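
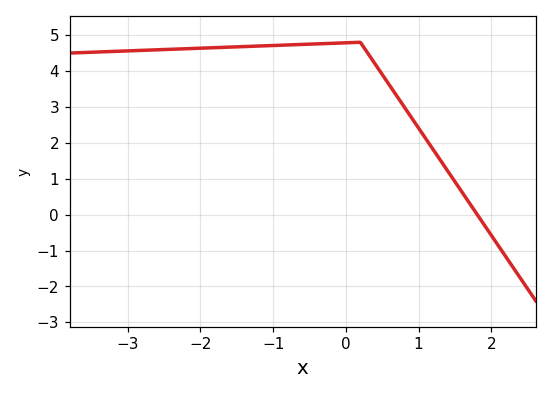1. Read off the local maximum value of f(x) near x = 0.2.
4.8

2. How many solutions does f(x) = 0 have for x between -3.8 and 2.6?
1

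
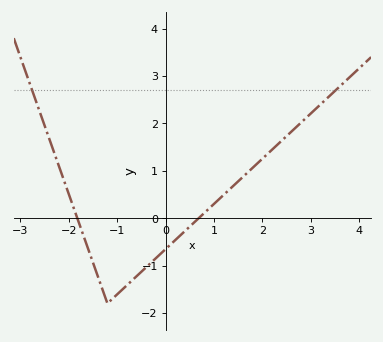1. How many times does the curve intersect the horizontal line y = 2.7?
2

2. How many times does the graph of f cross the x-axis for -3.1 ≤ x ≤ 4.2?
2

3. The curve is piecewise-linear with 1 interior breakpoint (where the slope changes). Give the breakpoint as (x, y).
(-1.2, -1.8)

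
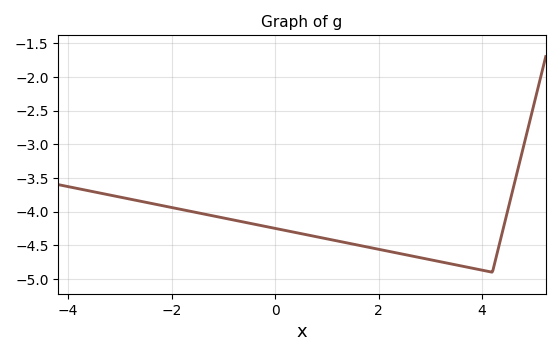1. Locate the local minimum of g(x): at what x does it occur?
4.2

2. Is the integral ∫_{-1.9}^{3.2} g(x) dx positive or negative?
negative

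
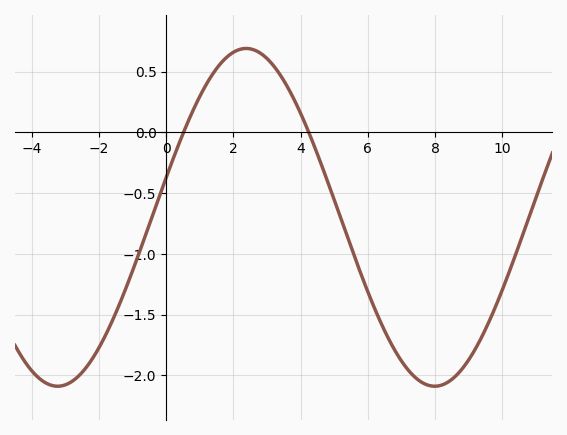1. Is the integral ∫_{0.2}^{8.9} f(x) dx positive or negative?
negative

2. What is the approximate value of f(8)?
-2.09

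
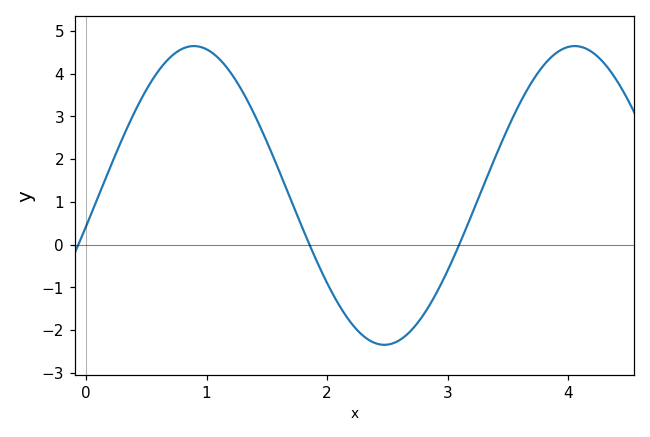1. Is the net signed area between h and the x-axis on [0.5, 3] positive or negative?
positive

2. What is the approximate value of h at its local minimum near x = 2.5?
-2.35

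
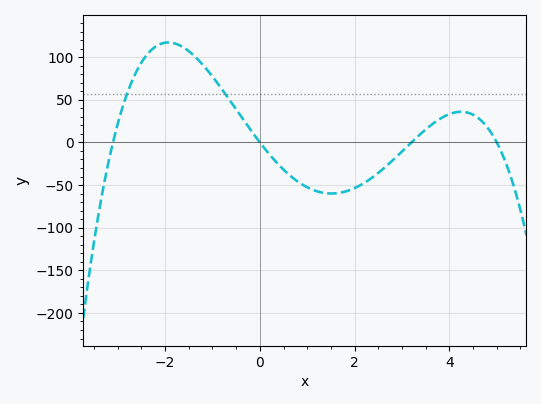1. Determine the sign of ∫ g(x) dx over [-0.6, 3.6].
negative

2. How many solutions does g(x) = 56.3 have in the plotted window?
2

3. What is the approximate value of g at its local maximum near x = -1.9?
115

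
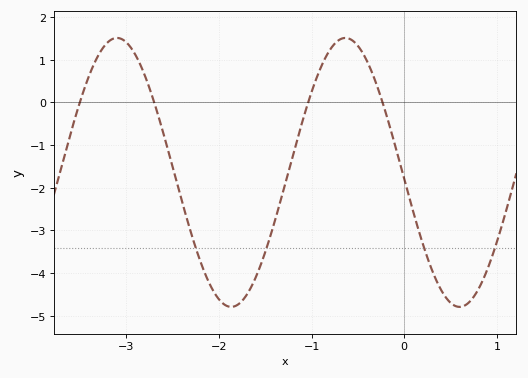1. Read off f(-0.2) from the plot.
-0.239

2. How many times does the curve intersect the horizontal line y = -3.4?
4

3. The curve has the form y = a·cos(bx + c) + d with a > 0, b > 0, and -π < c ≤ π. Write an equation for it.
y = 3.15cos(2.55x + 1.62) - 1.64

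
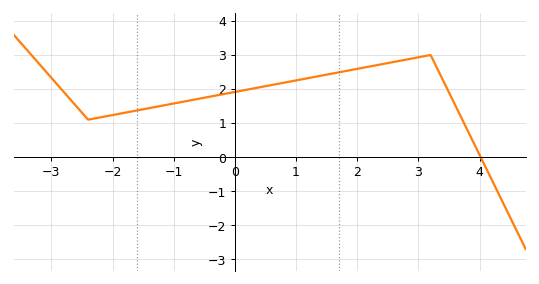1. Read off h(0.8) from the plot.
2.2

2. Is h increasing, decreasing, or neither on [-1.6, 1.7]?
increasing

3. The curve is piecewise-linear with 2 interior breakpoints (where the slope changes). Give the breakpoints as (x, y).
(-2.4, 1.1); (3.2, 3)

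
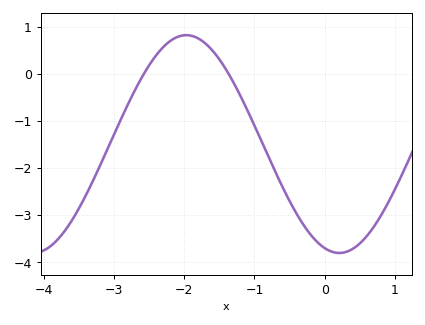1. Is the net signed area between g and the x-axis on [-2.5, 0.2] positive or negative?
negative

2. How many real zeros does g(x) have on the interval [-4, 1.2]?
2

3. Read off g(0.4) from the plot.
-3.7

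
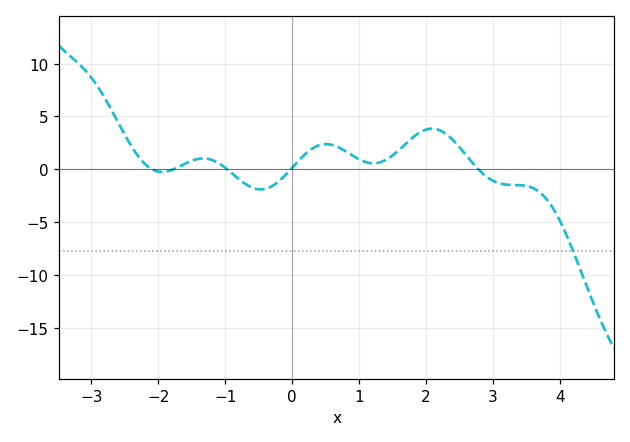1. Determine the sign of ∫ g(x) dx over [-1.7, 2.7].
positive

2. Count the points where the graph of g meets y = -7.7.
1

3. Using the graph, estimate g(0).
0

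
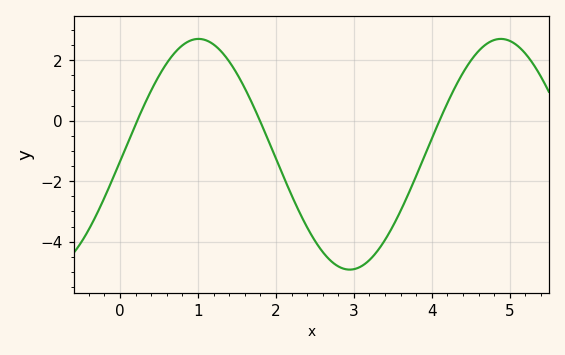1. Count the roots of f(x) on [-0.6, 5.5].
3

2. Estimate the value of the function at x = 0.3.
0.462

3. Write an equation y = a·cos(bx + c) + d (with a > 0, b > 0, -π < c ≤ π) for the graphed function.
y = 3.81cos(1.62x - 1.63) - 1.11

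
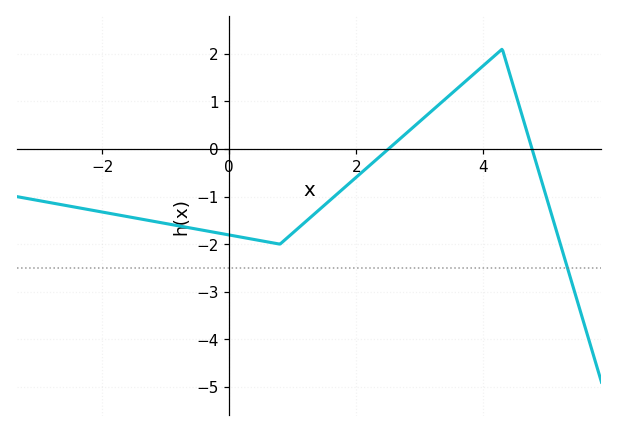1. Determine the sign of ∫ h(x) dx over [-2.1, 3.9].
negative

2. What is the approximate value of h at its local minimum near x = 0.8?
-2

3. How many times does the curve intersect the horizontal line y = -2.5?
1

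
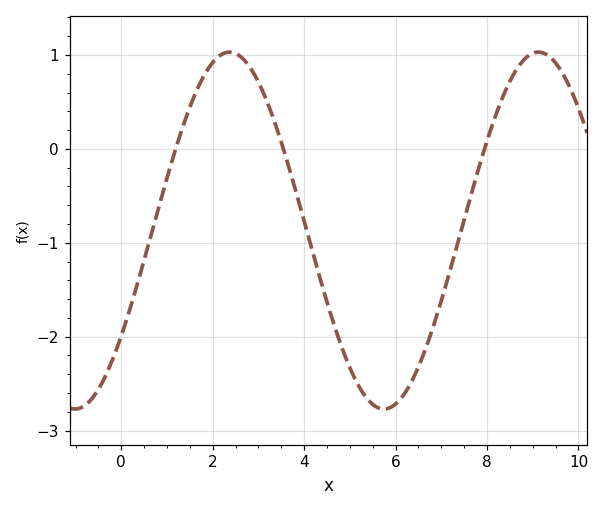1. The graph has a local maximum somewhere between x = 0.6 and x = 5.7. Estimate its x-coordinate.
2.36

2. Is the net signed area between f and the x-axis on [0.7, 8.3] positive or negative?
negative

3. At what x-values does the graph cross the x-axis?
1.19, 3.54, 7.95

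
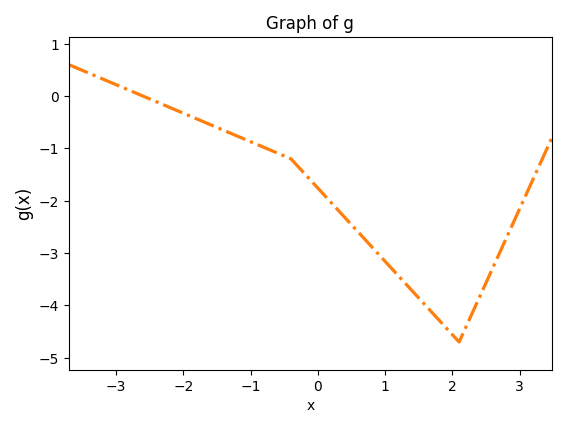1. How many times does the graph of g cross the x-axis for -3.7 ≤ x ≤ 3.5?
1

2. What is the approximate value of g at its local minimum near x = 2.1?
-4.7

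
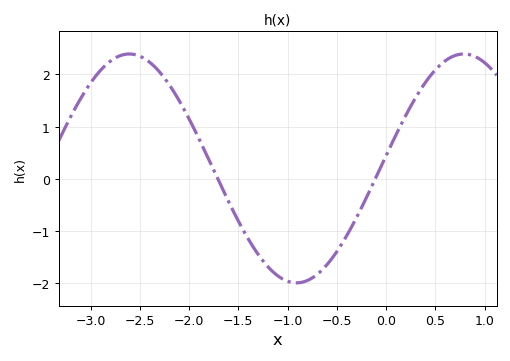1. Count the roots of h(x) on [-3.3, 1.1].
2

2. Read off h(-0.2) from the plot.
-0.4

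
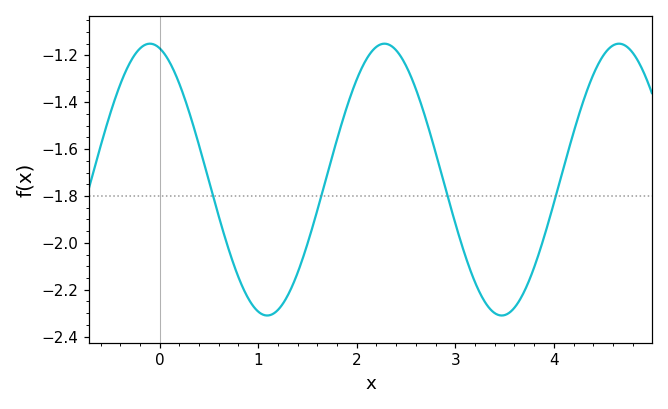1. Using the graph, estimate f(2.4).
-1.18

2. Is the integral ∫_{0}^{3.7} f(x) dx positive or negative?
negative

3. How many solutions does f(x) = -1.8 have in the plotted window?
4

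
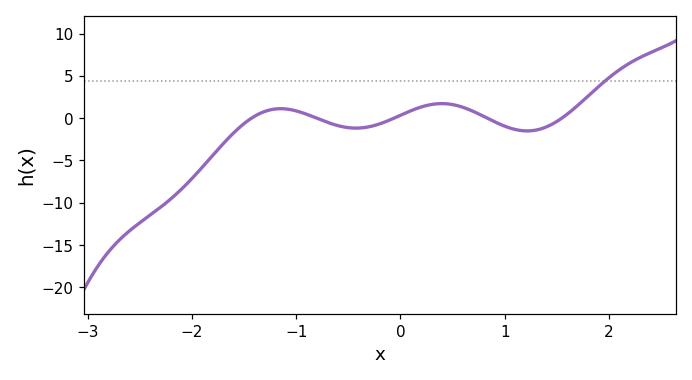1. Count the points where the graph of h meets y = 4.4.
1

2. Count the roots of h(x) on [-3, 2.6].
5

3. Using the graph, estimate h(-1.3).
0.798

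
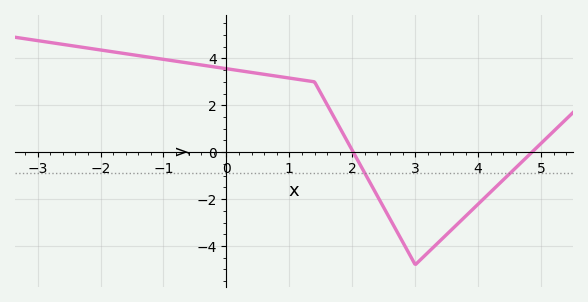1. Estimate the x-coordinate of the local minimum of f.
3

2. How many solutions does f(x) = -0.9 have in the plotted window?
2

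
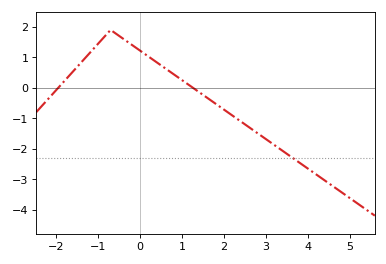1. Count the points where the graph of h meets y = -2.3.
1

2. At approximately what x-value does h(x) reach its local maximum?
-0.6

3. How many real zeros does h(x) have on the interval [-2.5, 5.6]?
2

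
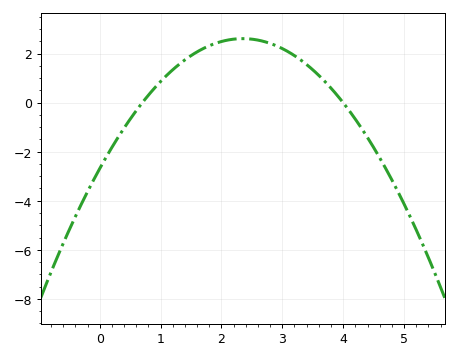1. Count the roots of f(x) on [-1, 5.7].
2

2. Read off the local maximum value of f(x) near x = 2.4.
2.6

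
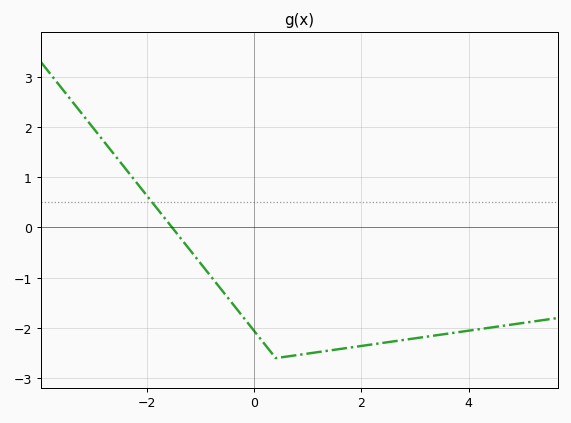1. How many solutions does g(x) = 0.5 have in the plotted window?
1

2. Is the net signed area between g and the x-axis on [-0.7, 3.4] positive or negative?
negative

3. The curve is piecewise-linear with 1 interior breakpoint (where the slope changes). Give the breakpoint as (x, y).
(0.4, -2.6)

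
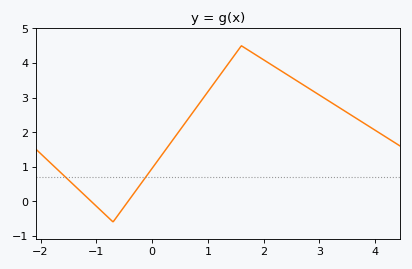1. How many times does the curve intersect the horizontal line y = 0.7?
2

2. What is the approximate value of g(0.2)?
1.4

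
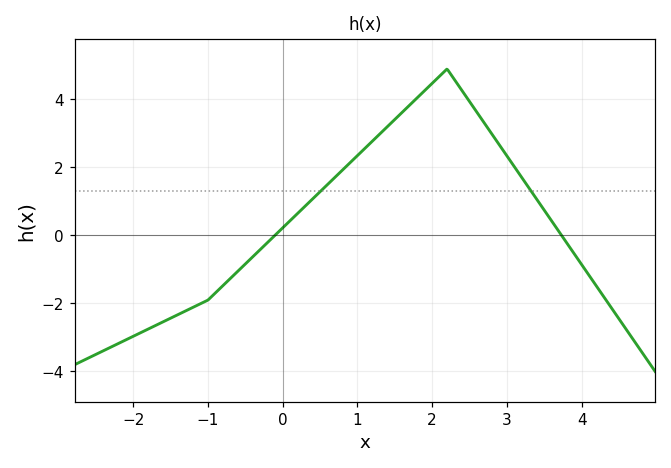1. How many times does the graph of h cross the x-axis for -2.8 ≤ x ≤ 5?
2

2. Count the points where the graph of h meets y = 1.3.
2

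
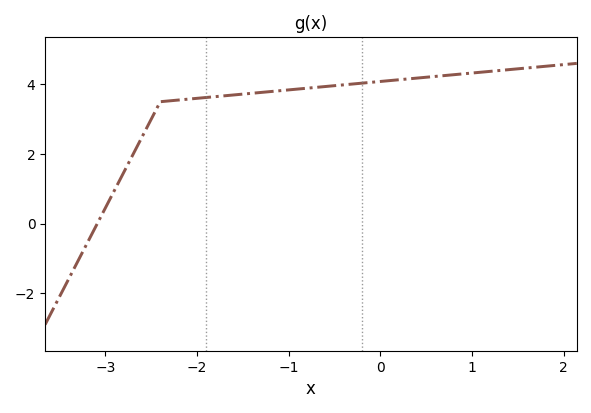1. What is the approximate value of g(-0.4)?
4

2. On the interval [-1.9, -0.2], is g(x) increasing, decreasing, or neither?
increasing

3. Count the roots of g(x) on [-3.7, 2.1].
1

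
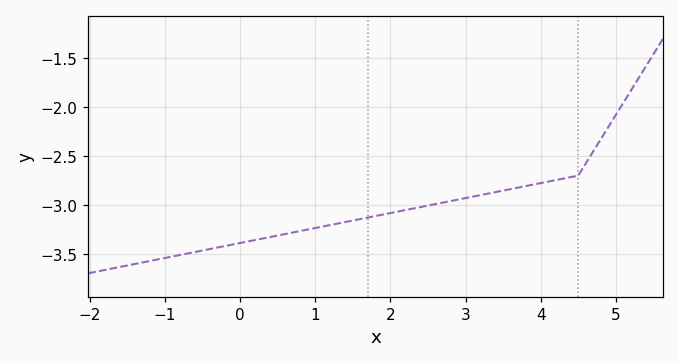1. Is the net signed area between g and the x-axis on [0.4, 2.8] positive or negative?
negative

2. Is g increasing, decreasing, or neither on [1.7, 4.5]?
increasing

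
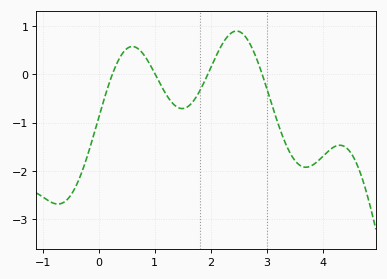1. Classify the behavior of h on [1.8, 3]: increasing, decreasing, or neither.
neither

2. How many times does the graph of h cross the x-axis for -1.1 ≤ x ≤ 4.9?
4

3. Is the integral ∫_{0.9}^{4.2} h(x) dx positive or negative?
negative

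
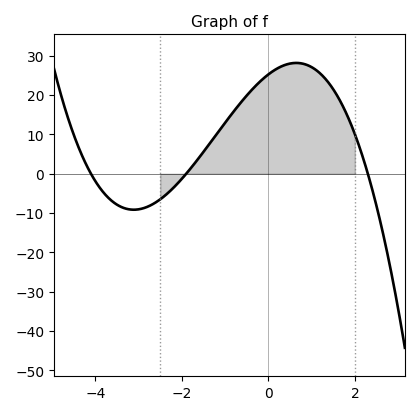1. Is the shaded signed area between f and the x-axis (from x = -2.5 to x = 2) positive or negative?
positive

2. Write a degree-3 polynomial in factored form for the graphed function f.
y = -1.41(x + 4.1)(x + 1.9)(x - 2.3)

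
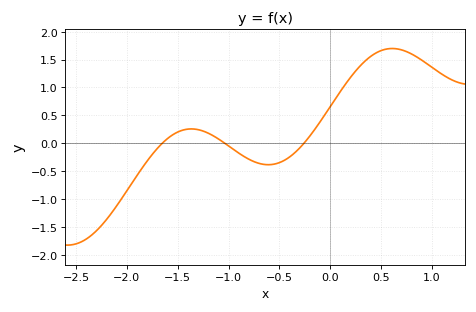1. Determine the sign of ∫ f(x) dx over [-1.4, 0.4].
positive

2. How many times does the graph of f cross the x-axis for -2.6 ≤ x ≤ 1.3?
3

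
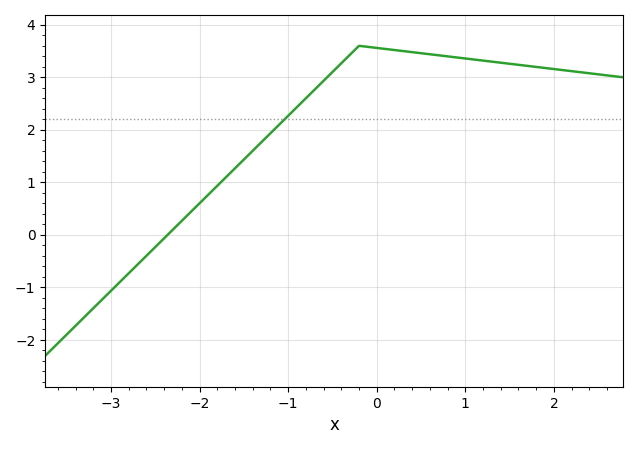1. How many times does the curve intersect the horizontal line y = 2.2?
1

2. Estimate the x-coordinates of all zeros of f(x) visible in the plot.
-2.4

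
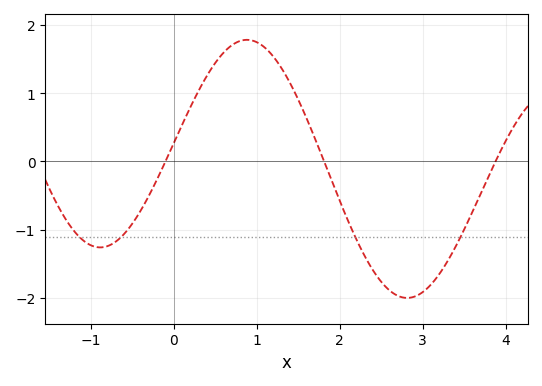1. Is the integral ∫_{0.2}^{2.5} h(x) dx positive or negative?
positive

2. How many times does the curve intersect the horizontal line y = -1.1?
4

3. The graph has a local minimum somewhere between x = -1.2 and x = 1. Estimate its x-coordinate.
-0.883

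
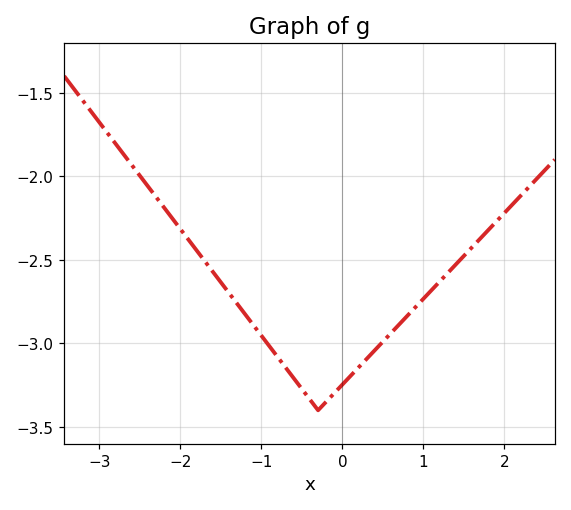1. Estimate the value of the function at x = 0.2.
-3.15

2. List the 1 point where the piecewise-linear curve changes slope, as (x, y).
(-0.3, -3.4)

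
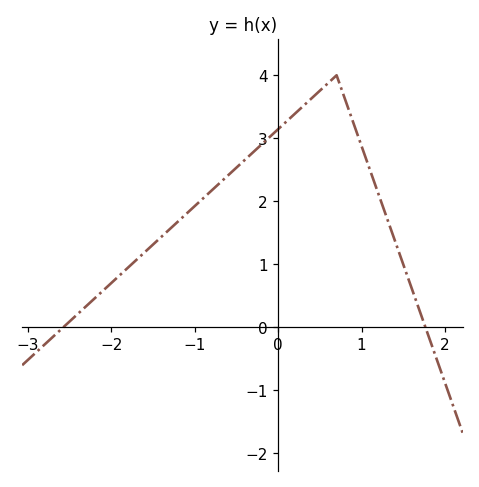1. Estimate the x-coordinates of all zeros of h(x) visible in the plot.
-2.58, 1.77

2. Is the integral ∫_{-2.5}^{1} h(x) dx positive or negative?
positive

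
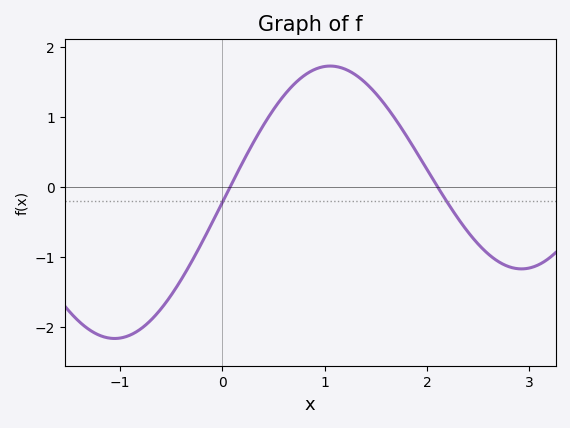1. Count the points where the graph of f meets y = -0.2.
2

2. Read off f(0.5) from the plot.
1.1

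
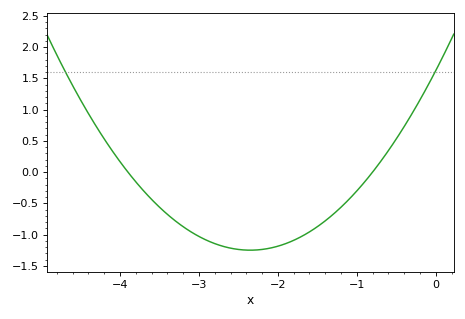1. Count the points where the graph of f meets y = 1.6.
2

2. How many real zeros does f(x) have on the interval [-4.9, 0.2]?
2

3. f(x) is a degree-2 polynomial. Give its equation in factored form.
y = 0.52(x + 3.9)(x + 0.8)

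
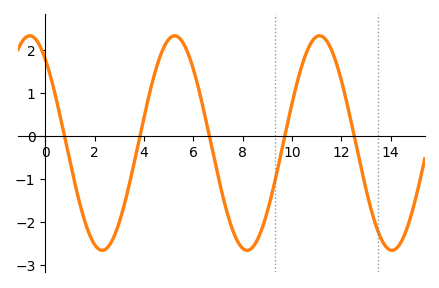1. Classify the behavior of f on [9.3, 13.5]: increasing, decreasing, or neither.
neither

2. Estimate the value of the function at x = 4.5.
1.6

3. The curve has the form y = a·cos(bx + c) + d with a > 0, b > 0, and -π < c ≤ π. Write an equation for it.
y = 2.5cos(1.1x + 0.67) - 0.17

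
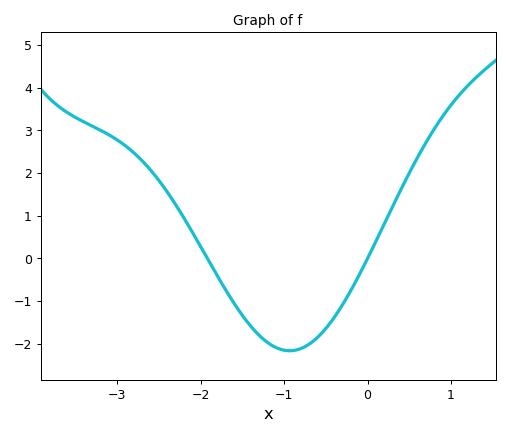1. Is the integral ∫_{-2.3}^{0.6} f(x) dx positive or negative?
negative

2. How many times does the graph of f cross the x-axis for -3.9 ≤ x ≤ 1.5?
2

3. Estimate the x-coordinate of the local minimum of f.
-0.933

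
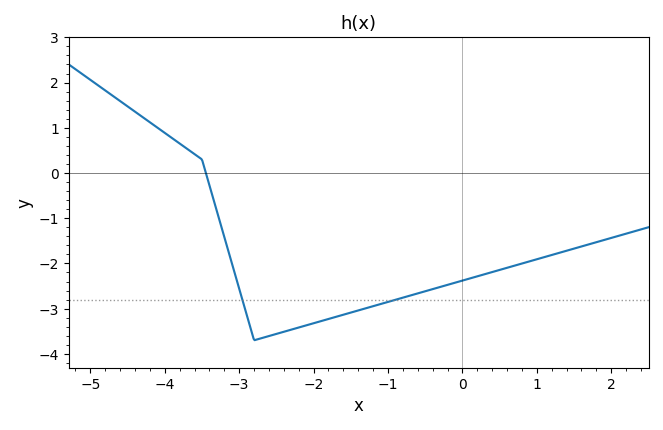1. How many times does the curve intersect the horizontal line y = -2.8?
2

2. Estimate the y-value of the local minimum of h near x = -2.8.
-3.7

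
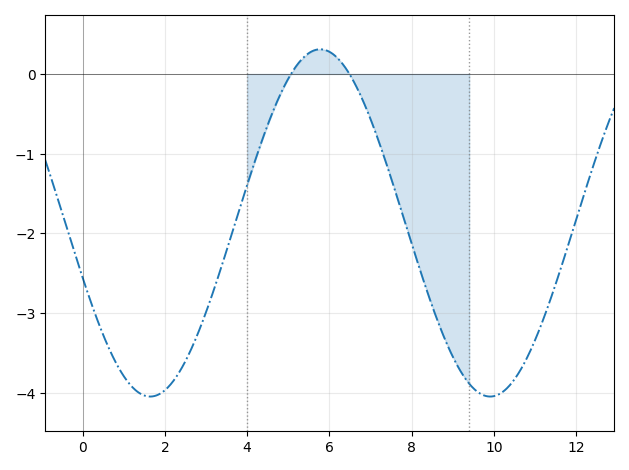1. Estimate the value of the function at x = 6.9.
-0.4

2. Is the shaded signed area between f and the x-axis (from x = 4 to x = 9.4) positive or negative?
negative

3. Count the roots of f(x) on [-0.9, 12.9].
2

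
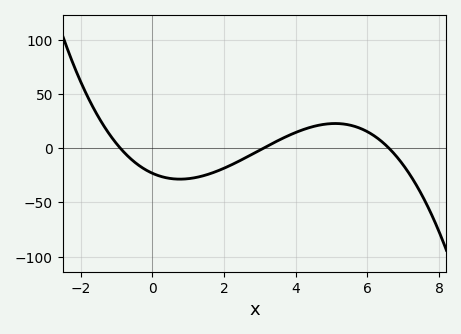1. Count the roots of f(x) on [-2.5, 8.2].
3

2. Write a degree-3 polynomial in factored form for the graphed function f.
y = -1.26(x + 0.9)(x - 3.1)(x - 6.6)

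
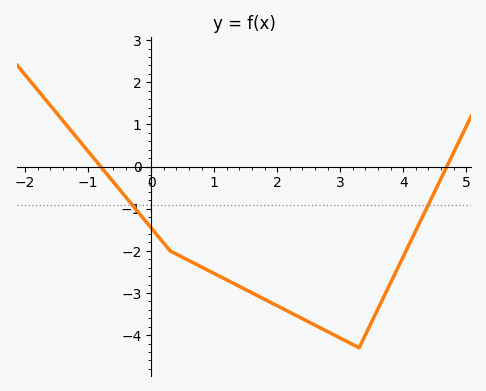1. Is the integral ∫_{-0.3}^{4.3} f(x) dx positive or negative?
negative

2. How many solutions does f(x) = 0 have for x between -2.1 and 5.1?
2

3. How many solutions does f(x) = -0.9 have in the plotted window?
2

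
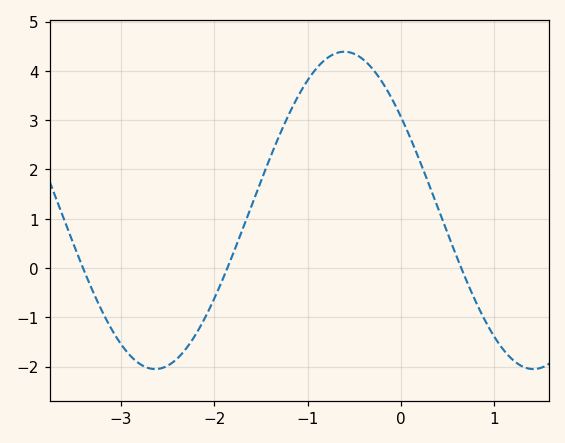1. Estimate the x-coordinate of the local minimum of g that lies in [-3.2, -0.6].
-2.6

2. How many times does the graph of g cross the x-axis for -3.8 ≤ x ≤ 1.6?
3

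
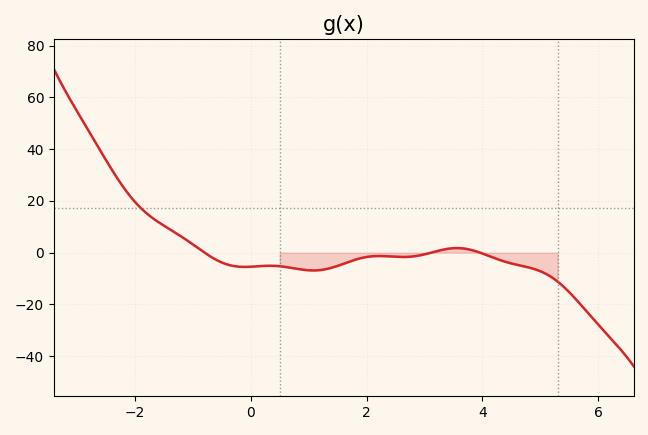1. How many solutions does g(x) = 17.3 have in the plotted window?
1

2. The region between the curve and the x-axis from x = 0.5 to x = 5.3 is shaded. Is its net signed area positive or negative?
negative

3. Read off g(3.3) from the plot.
1.06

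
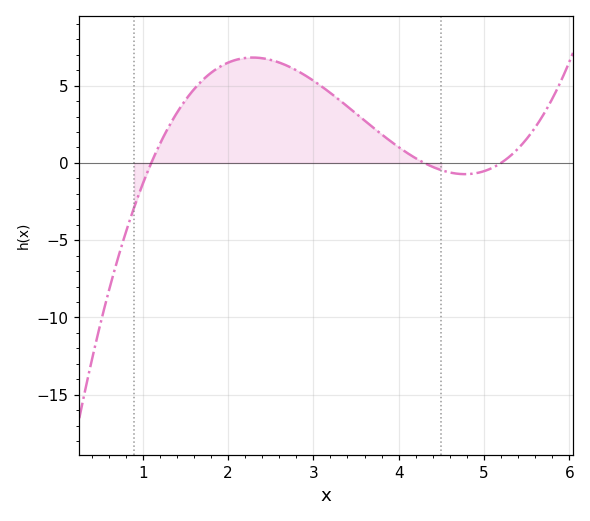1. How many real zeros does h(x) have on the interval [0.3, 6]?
3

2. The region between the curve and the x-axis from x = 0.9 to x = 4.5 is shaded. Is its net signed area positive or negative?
positive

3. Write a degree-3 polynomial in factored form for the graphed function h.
y = 0.98(x - 1.1)(x - 4.3)(x - 5.2)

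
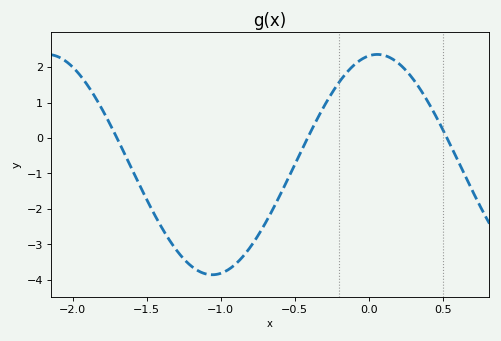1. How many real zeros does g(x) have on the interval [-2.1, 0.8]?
3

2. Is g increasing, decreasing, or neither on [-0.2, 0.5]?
neither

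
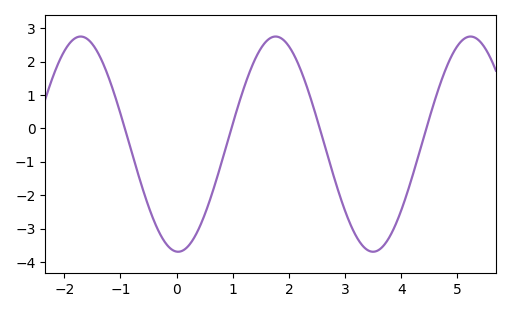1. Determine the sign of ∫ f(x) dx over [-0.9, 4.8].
negative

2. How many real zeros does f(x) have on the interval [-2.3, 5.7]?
4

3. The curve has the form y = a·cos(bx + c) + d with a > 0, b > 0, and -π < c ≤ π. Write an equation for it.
y = 3.22cos(1.81x + 3.09) - 0.47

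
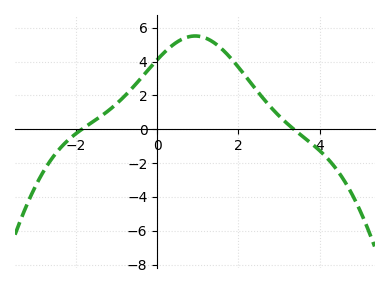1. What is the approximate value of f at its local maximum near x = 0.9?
5.51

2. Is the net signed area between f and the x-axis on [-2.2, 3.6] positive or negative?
positive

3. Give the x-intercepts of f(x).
-1.85, 3.36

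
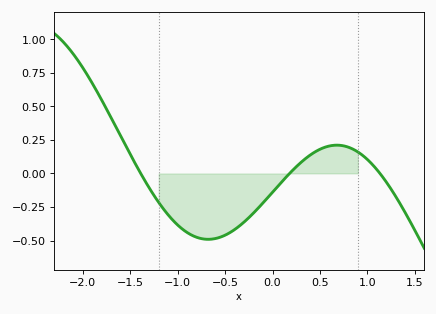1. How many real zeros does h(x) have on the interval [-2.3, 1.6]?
3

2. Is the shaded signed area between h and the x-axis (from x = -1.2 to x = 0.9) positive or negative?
negative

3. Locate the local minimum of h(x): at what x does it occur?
-0.7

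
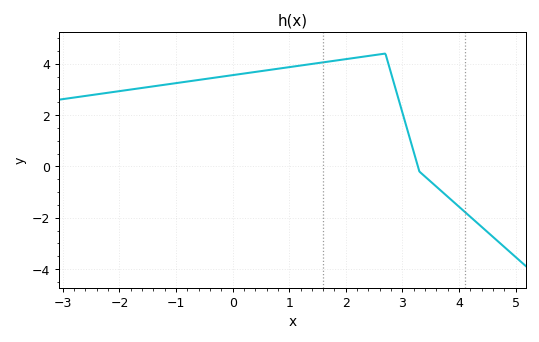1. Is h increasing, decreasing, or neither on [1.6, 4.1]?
neither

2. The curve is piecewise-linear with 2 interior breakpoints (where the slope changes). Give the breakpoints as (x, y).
(2.7, 4.4); (3.3, -0.2)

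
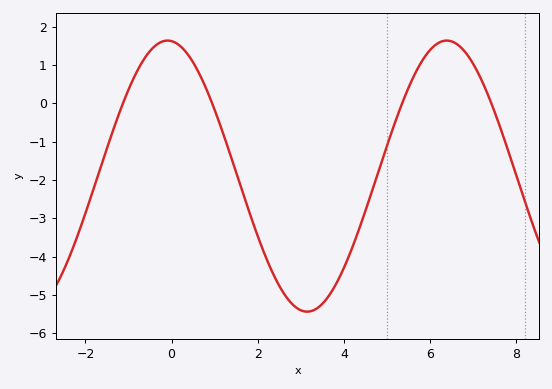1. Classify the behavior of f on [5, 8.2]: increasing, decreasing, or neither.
neither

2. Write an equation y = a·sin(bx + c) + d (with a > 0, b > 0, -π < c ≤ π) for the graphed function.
y = 3.54sin(0.97x + 1.7) - 1.9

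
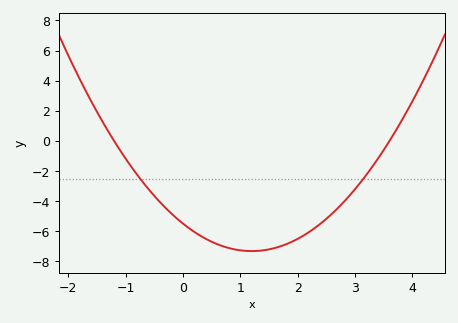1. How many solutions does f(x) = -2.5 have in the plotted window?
2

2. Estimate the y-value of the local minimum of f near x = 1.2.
-7.4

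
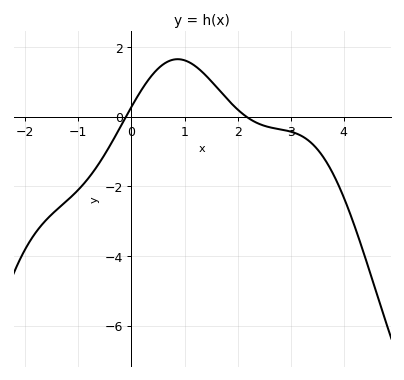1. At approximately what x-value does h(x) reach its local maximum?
0.871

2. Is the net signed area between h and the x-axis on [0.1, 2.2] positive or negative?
positive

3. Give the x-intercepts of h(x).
-0.102, 2.17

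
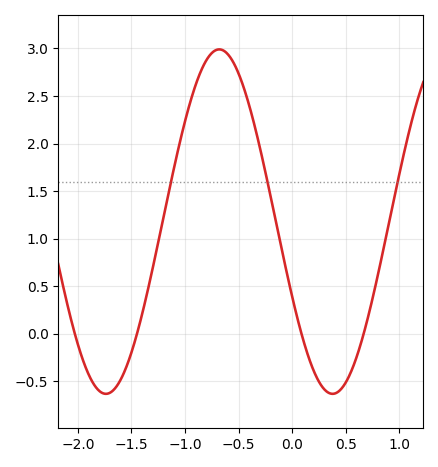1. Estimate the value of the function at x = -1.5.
-0.2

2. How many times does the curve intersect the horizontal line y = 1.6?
3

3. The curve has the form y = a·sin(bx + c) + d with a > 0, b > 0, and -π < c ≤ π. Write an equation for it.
y = 1.81sin(3x - 2.7) + 1.18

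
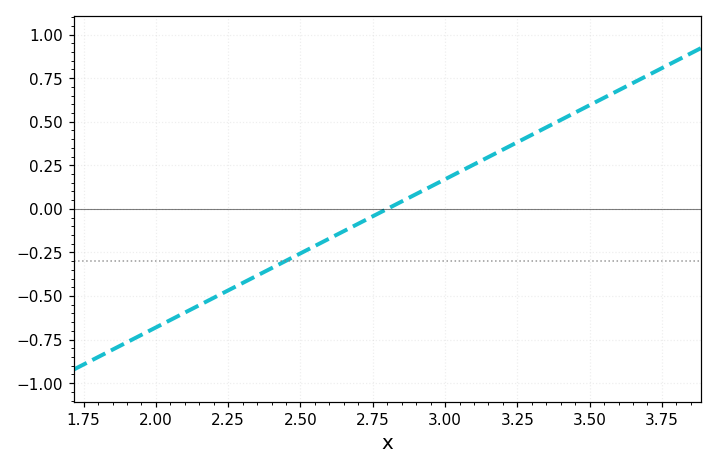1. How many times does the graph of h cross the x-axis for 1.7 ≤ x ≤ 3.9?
1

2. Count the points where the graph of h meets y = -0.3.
1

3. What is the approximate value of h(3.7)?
0.75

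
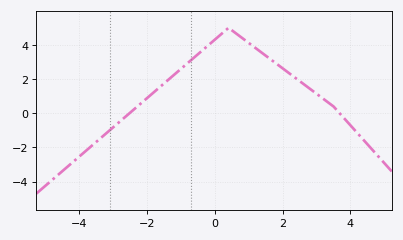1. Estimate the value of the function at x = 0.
4.4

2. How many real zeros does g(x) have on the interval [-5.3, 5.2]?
2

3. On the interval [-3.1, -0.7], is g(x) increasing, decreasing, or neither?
increasing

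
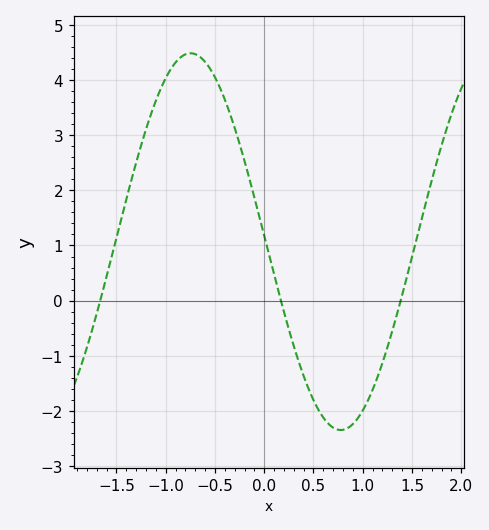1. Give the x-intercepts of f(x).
-1.66, 0.169, 1.39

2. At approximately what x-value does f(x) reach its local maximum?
-0.747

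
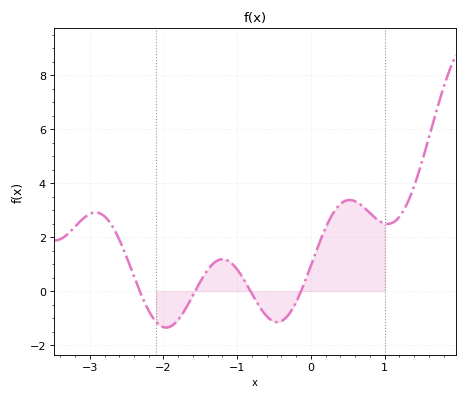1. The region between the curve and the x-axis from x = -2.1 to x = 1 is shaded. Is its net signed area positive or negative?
positive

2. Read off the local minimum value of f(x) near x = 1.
2.49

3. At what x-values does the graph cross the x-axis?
-2.32, -1.57, -0.82, -0.133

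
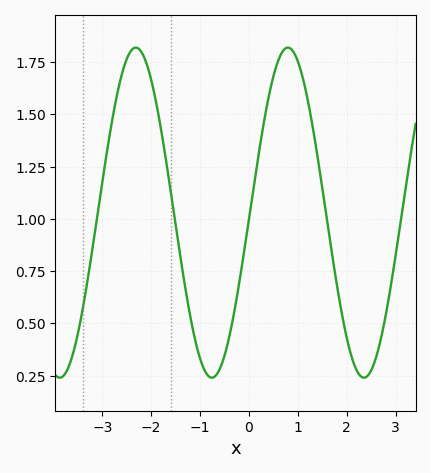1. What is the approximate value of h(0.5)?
1.68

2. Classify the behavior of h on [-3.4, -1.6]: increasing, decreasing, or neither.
neither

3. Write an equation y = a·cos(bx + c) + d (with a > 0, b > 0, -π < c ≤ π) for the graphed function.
y = 0.79cos(2.02x - 1.61) + 1.03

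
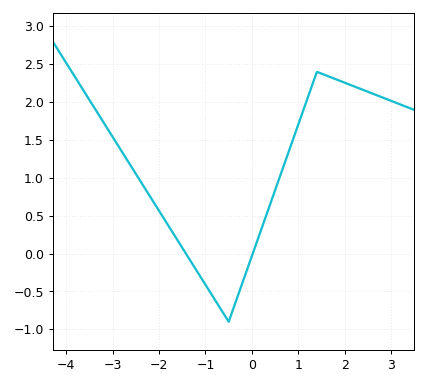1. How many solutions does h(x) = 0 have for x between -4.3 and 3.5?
2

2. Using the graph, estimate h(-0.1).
-0.205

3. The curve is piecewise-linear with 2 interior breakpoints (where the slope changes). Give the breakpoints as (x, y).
(-0.5, -0.9); (1.4, 2.4)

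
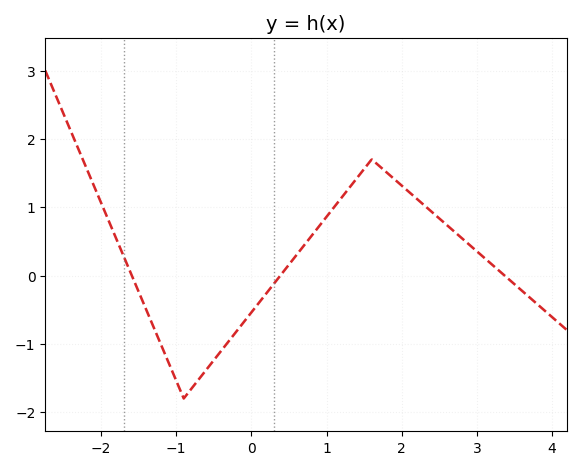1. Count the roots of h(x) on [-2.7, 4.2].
3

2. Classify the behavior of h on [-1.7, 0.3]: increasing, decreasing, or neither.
neither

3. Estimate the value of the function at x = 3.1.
0.3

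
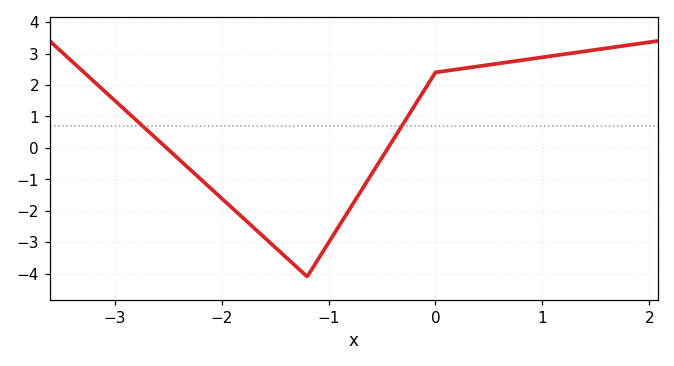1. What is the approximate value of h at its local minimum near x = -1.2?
-4.1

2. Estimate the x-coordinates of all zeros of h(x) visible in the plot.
-2.52, -0.443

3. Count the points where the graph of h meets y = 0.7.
2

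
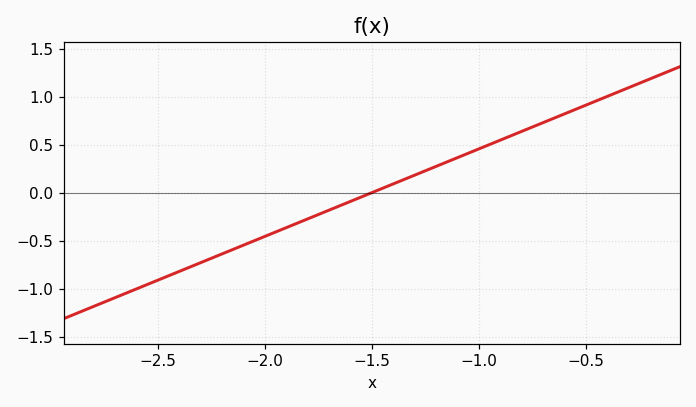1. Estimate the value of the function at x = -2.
-0.45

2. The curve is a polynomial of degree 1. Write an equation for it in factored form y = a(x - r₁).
y = 0.91(x + 1.5)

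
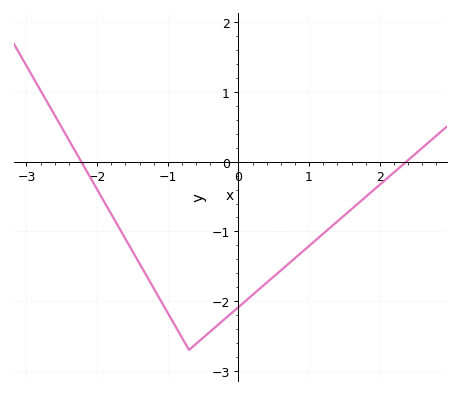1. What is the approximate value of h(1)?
-1.21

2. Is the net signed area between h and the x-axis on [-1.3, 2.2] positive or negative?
negative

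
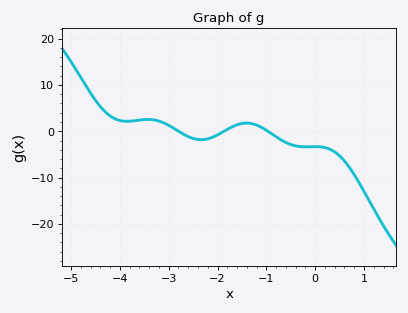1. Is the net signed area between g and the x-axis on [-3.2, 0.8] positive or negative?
negative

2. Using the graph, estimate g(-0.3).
-3.31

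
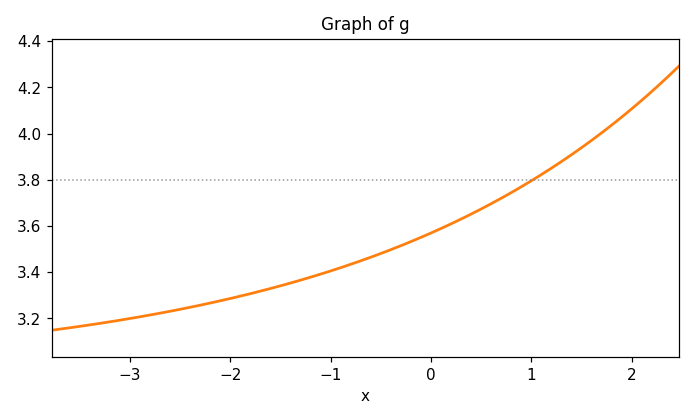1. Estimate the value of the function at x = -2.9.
3.2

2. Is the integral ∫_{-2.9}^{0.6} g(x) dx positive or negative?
positive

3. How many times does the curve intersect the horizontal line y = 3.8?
1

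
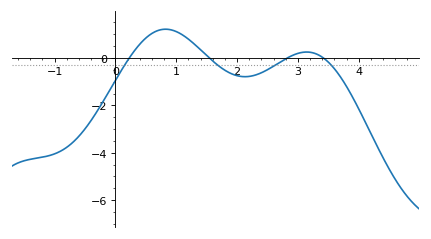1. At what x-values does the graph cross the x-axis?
0.228, 1.54, 2.83, 3.42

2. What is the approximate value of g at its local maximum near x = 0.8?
1.21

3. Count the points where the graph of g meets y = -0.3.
4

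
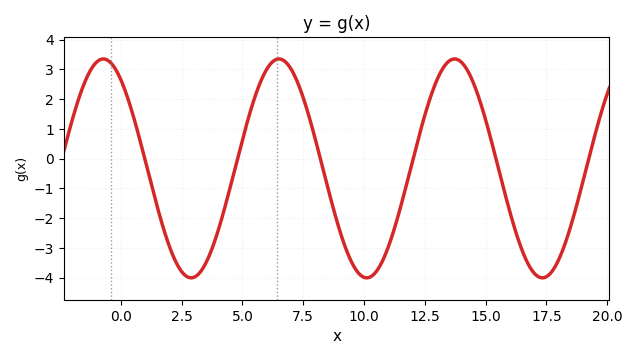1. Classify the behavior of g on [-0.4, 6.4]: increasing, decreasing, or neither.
neither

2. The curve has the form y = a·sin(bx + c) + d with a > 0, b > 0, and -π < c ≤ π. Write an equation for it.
y = 3.68sin(0.87x + 2.2) - 0.33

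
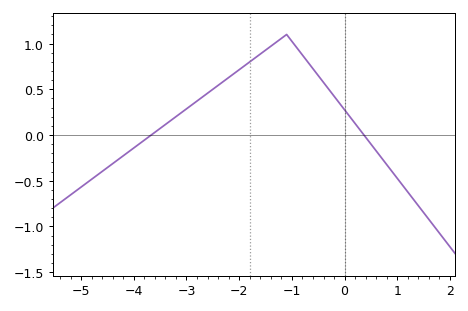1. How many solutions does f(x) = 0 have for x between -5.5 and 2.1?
2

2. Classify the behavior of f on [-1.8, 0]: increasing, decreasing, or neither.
neither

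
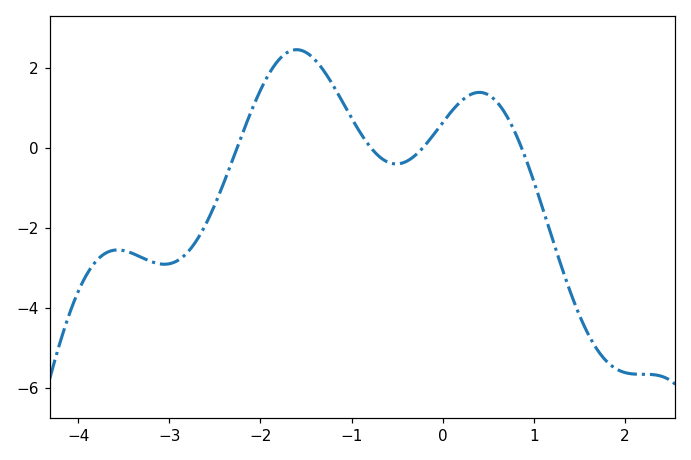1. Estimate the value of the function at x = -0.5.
-0.4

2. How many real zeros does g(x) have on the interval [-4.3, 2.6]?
4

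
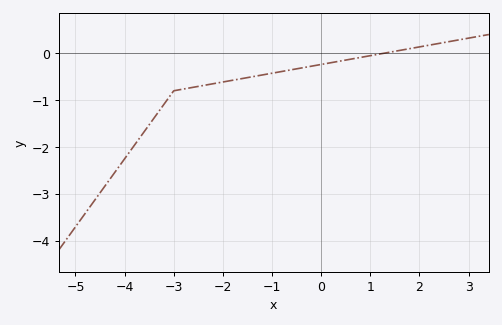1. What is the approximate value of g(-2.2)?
-0.65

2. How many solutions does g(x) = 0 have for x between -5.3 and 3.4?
1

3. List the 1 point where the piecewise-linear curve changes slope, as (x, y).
(-3, -0.8)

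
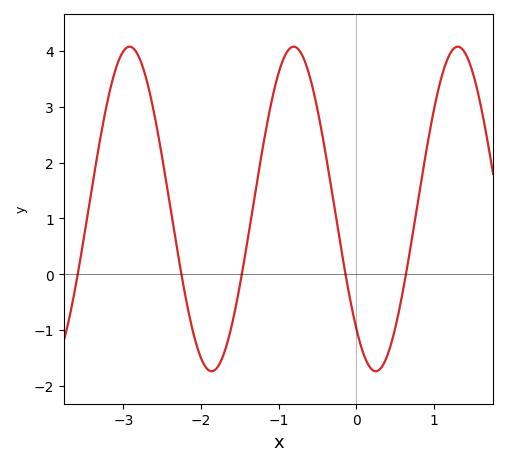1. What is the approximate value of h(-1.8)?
-1.7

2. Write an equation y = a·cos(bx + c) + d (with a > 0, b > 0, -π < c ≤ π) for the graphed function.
y = 2.91cos(3x + 2.4) + 1.17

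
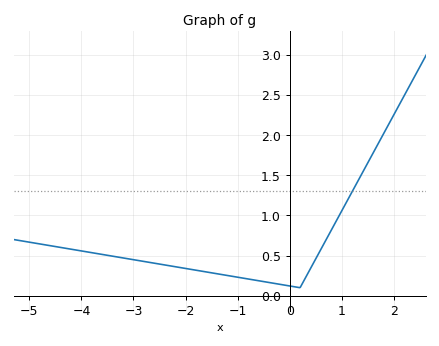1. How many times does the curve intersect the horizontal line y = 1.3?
1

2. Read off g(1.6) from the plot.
1.77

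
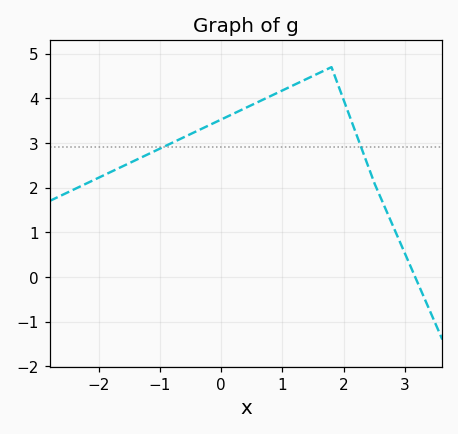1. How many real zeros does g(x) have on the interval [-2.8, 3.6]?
1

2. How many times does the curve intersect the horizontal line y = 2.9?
2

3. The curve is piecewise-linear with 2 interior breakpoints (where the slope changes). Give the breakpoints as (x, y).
(1.8, 4.7); (2.5, 2.1)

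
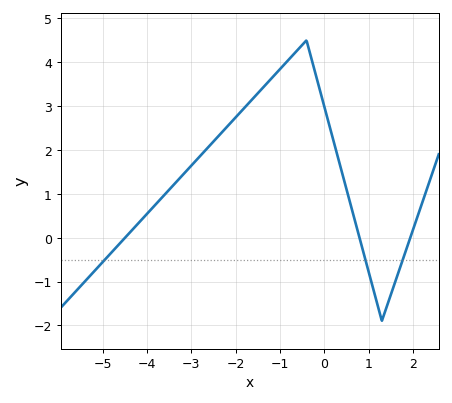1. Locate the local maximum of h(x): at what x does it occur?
-0.402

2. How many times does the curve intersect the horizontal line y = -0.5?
3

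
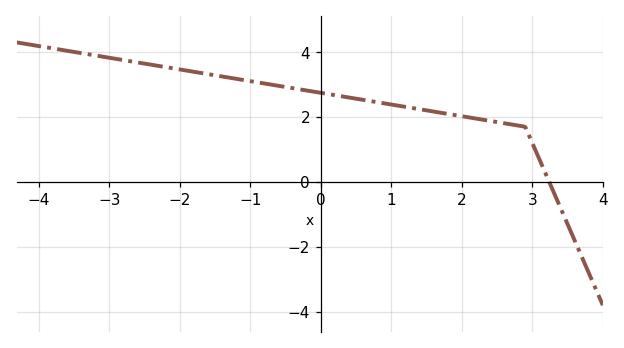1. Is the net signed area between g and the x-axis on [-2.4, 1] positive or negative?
positive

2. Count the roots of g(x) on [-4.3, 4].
1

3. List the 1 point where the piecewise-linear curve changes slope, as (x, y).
(2.9, 1.7)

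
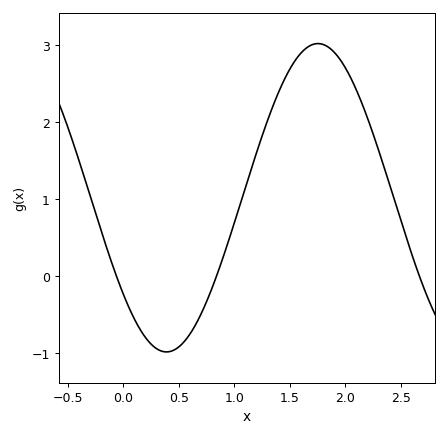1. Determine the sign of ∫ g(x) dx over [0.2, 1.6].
positive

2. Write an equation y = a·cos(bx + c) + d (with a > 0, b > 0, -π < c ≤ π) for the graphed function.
y = 2cos(2.3x + 2.2) + 1.02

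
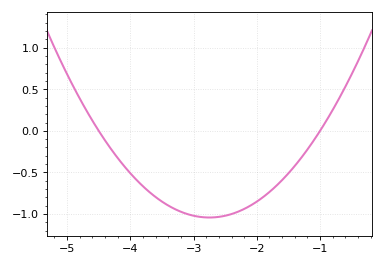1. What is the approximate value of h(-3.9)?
-0.592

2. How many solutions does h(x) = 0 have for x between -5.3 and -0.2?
2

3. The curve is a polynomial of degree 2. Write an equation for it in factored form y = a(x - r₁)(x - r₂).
y = 0.34(x + 4.5)(x + 1)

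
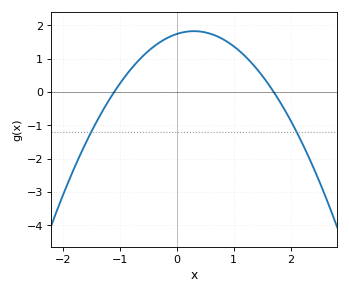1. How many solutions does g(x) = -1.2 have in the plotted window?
2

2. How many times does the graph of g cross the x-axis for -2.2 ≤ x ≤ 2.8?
2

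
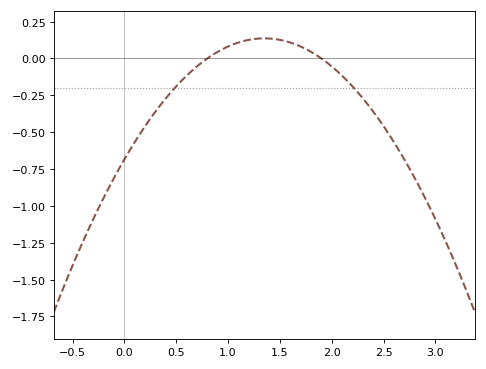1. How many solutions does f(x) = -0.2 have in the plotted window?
2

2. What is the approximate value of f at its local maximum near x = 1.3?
0.136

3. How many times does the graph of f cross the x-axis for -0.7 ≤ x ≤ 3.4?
2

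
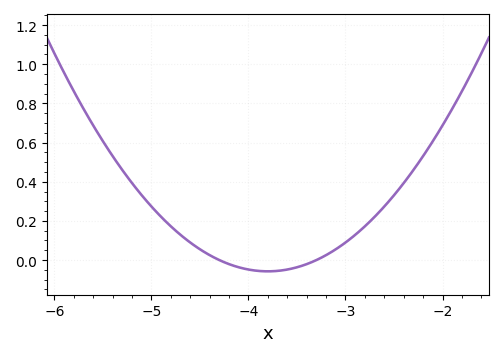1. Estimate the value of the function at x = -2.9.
0.129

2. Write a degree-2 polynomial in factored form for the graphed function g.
y = 0.23(x + 4.3)(x + 3.3)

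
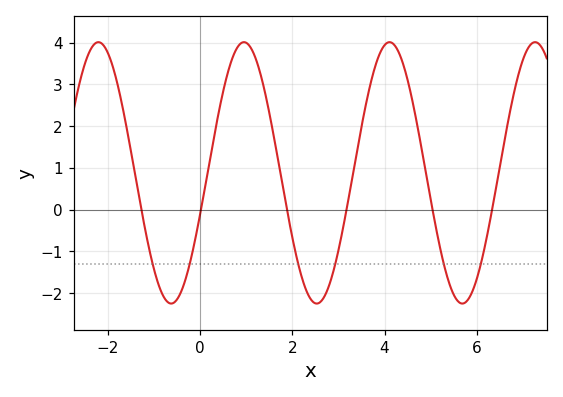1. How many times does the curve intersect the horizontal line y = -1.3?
6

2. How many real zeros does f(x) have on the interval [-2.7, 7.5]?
6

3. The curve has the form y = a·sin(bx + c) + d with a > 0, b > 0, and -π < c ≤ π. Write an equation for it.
y = 3.13sin(1.99x - 0.322) + 0.88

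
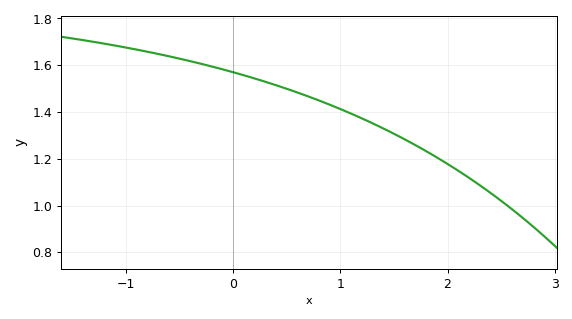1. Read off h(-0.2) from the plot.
1.6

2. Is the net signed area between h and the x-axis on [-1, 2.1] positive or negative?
positive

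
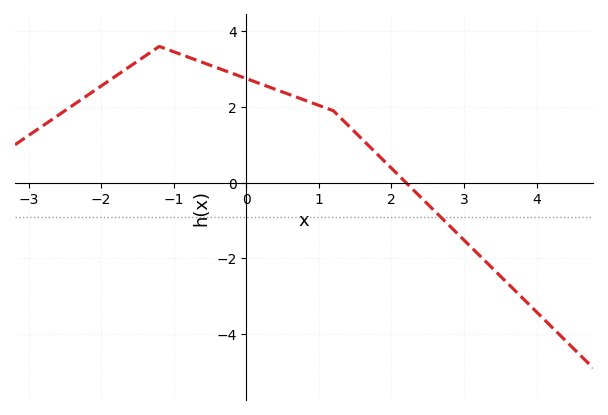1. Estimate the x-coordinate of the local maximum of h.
-1.2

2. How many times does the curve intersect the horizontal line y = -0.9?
1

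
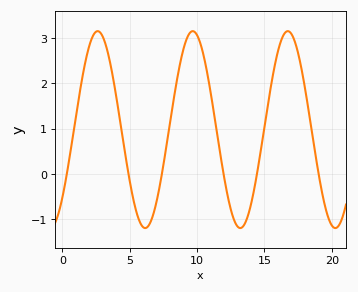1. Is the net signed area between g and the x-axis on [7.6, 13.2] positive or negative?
positive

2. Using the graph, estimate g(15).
1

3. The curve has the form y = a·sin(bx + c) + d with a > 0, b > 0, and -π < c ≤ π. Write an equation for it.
y = 2.17sin(0.89x - 0.76) + 0.98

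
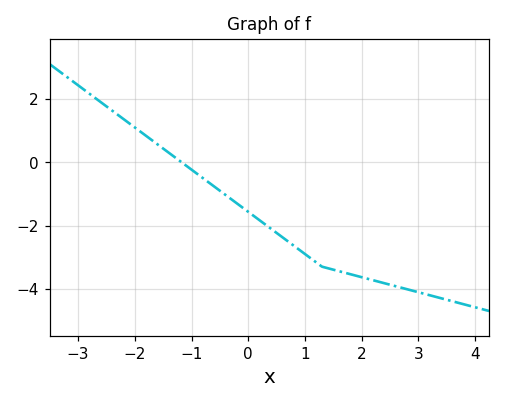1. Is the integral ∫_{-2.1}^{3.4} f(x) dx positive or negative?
negative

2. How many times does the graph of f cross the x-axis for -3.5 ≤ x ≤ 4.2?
1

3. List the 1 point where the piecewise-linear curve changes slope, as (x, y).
(1.3, -3.3)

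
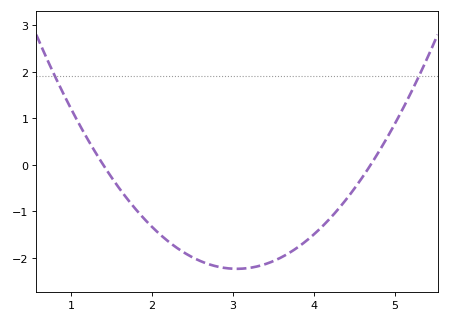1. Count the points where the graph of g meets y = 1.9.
2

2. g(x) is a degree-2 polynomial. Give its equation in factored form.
y = 0.82(x - 1.4)(x - 4.7)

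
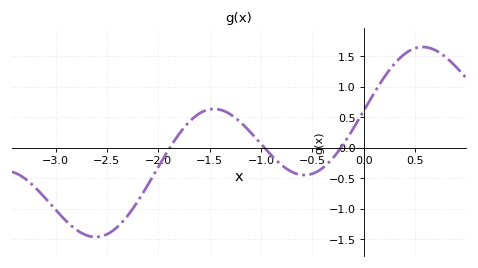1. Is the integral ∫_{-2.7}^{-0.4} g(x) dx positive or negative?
negative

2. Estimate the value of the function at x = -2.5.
-1.42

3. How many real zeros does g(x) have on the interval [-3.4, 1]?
3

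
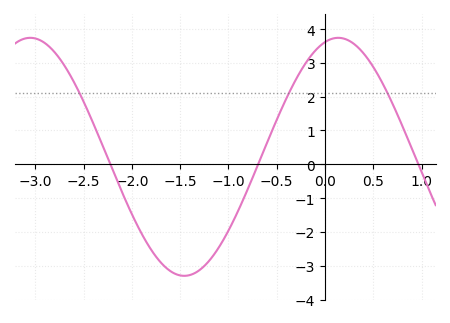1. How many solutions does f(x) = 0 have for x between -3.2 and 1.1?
3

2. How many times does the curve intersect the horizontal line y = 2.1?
3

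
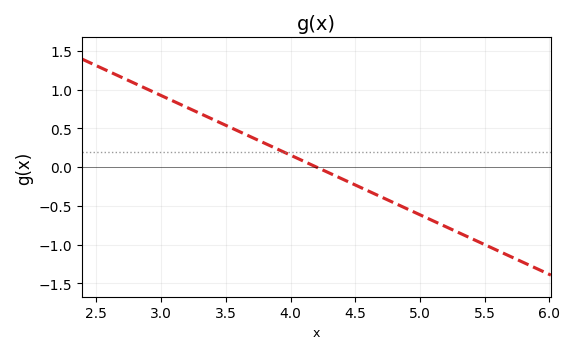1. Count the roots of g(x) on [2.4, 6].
1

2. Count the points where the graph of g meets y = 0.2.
1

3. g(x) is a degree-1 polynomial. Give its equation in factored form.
y = -0.77(x - 4.2)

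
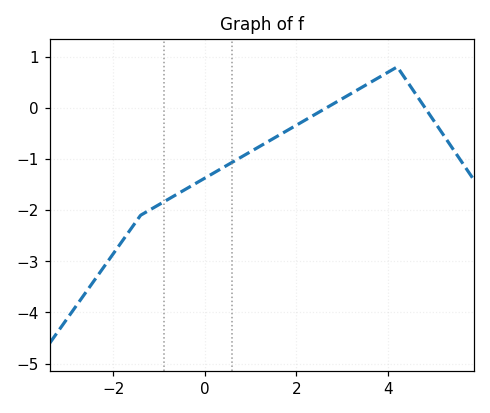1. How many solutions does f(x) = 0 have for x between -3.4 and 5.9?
2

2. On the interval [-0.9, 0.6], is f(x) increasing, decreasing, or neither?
increasing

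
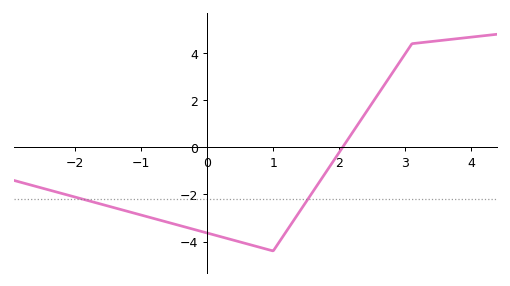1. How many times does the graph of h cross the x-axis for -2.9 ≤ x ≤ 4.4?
1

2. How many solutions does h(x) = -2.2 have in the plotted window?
2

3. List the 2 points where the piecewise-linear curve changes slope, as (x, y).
(1, -4.4); (3.1, 4.4)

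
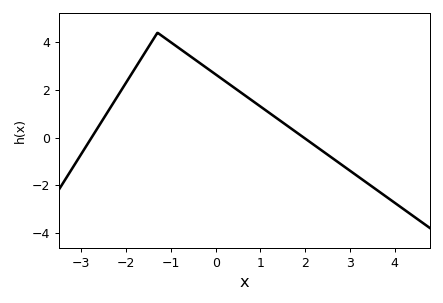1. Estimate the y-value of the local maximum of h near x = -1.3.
4.4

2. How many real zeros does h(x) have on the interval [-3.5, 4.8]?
2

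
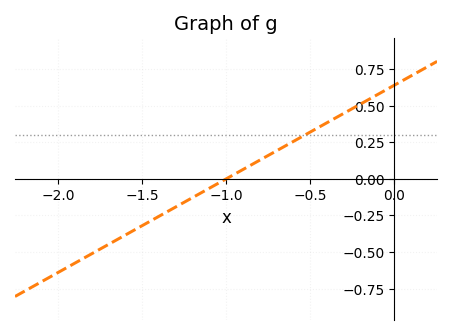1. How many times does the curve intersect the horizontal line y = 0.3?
1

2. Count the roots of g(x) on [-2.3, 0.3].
1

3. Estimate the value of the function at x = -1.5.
-0.32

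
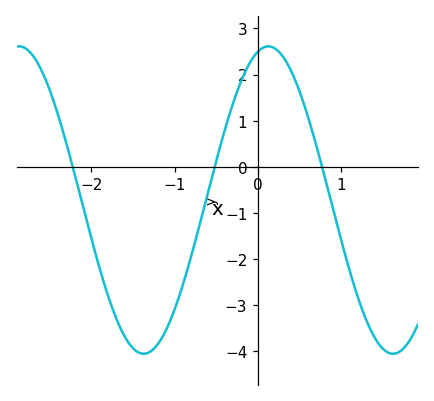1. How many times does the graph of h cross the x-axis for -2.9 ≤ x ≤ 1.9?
3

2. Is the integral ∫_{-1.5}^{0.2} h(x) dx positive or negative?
negative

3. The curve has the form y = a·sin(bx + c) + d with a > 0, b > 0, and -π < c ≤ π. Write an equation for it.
y = 3.33sin(2.1x + 1.3) - 0.72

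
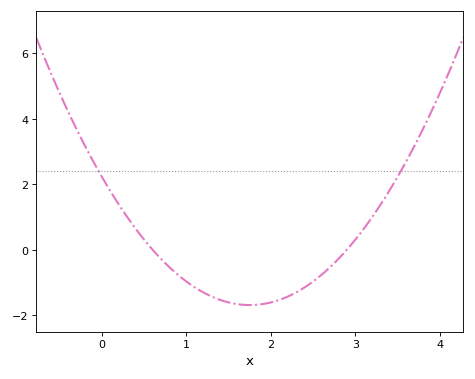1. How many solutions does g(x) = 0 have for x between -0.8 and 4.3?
2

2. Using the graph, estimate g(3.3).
1.38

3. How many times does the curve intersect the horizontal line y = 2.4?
2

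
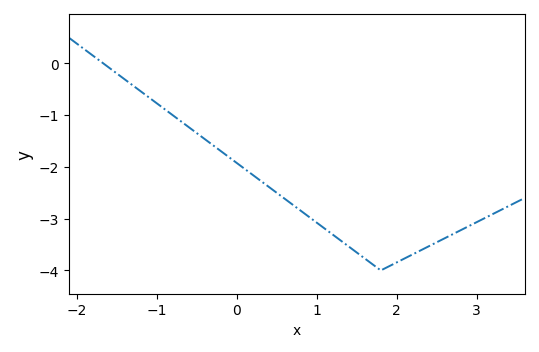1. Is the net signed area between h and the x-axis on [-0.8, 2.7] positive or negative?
negative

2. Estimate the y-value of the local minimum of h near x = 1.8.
-4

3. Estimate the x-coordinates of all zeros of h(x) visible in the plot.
-1.7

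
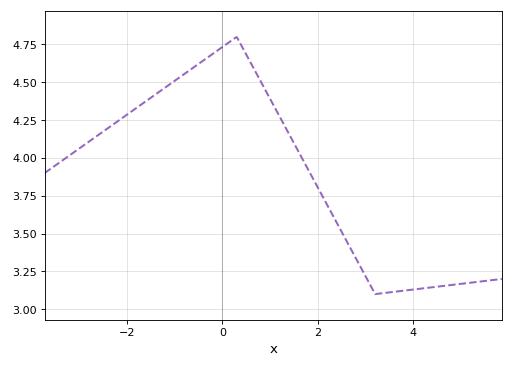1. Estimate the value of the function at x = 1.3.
4.22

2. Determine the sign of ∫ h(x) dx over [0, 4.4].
positive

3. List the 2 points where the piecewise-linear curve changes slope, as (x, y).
(0.3, 4.8); (3.2, 3.1)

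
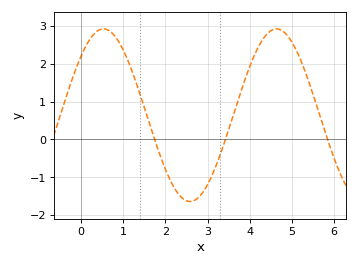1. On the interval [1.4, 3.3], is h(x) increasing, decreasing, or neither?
neither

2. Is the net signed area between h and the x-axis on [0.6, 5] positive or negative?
positive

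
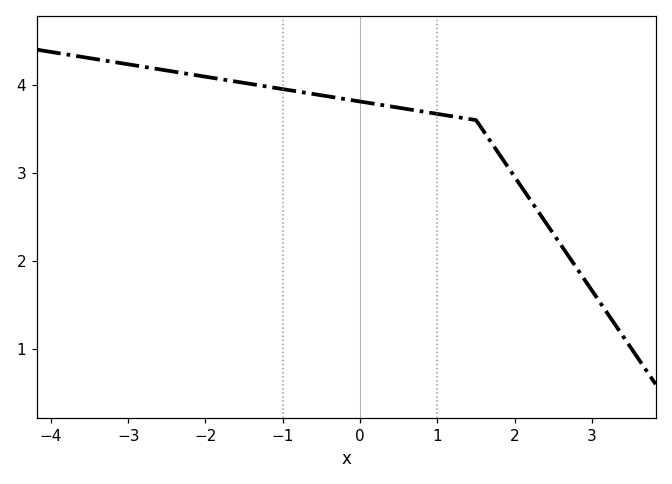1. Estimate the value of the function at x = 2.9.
1.79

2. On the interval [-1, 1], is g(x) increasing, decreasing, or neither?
decreasing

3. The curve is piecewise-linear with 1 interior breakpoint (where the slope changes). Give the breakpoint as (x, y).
(1.5, 3.6)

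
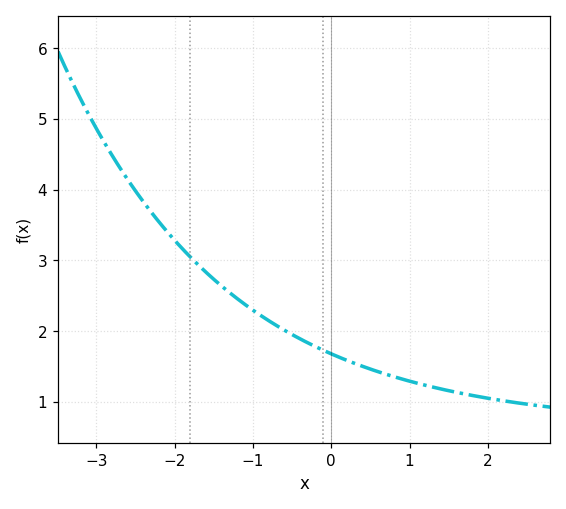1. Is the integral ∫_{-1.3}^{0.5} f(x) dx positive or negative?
positive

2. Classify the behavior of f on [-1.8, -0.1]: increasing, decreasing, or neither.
decreasing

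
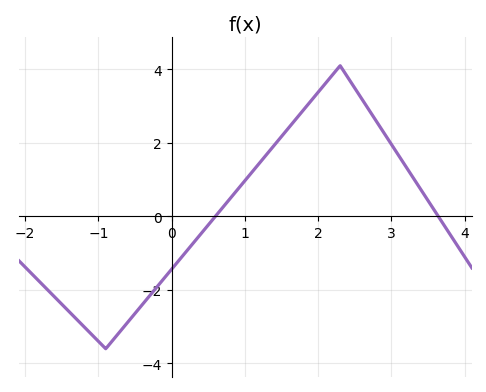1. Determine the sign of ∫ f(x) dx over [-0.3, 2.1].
positive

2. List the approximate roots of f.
0.596, 3.64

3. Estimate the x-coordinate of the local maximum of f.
2.3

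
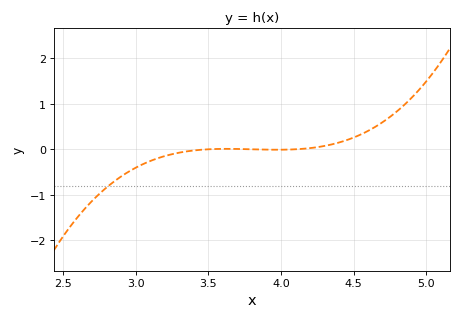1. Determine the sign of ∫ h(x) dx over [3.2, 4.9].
positive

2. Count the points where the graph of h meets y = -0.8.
1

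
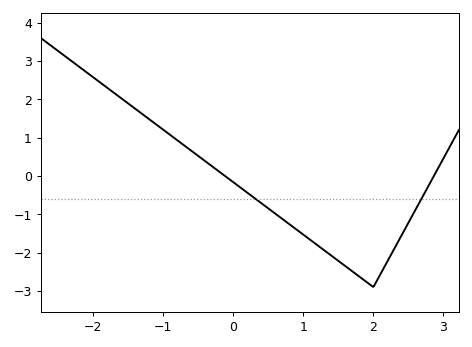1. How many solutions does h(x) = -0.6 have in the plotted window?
2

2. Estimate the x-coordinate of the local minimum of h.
2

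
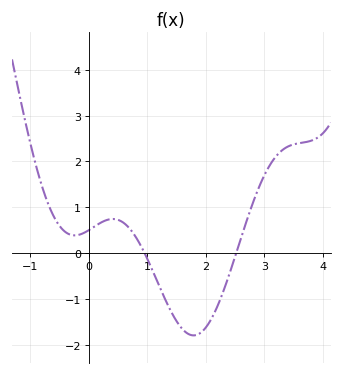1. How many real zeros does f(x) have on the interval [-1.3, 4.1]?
2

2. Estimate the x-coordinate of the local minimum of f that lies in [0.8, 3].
1.8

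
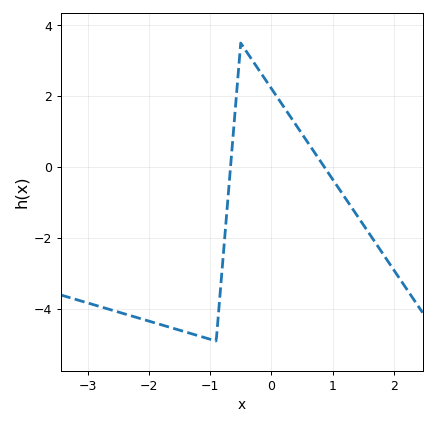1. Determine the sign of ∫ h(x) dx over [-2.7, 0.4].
negative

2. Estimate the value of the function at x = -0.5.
3.5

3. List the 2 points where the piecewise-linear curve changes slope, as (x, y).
(-0.9, -4.9); (-0.5, 3.5)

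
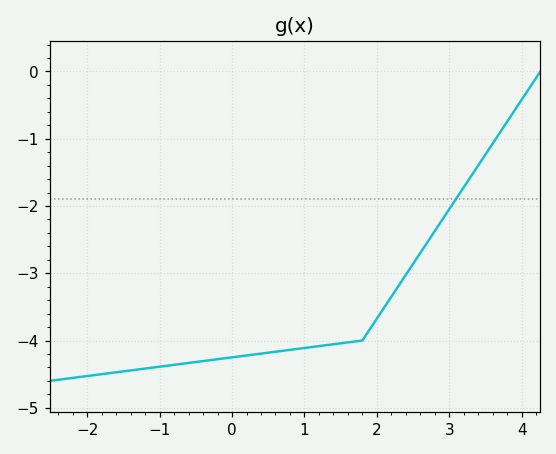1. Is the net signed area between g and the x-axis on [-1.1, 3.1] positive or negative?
negative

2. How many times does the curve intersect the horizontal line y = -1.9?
1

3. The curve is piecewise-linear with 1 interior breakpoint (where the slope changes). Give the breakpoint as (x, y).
(1.8, -4)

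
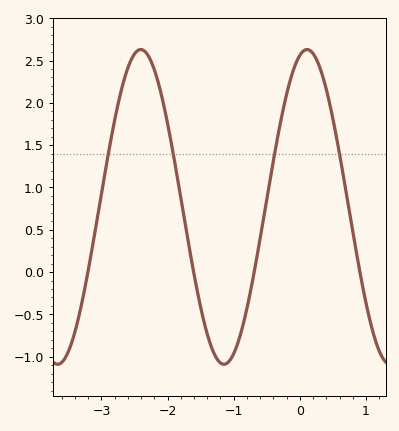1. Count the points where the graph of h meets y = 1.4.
4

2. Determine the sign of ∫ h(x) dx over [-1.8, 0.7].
positive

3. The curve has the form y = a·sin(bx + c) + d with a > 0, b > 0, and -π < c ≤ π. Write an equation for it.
y = 1.86sin(2.5x + 1.3) + 0.77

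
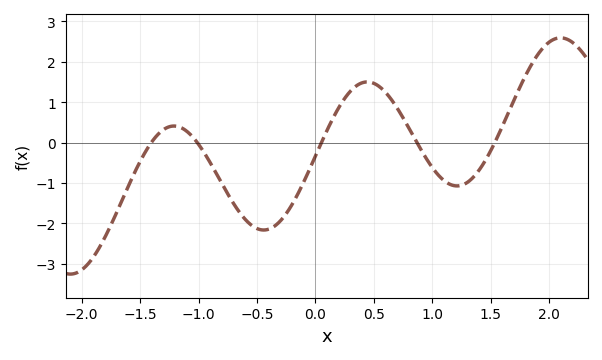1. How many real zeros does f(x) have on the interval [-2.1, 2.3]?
5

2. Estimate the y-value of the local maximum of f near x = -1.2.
0.4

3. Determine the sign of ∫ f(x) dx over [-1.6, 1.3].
negative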